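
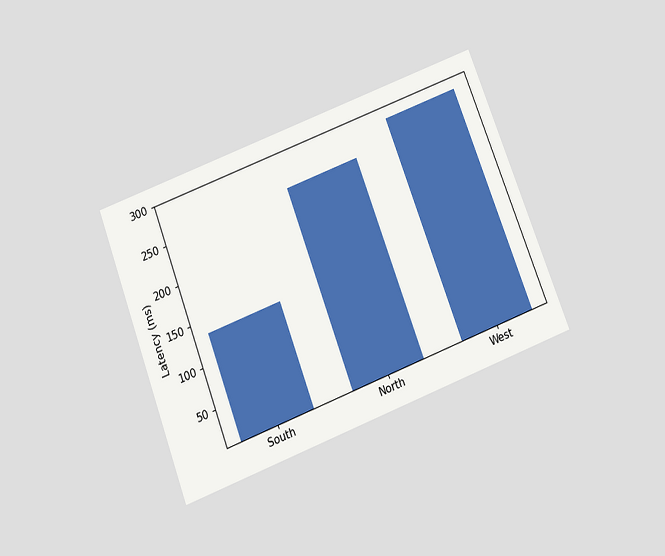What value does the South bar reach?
135ms

The chart is tilted about 21° counter-clockwise and viewed slightly from below. Reading along the chart's y-axis, the South bar reaches 135ms.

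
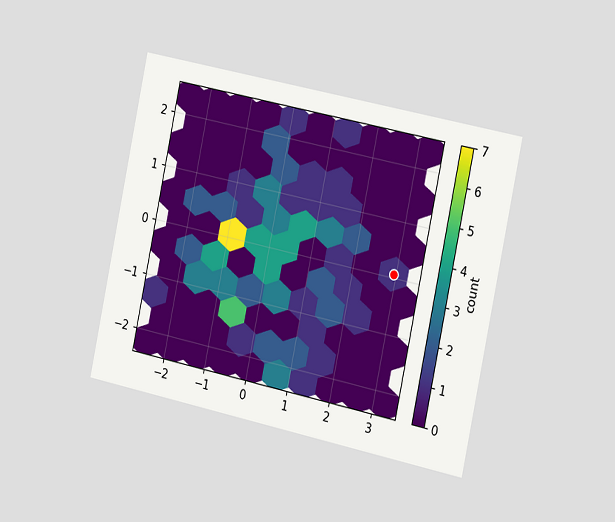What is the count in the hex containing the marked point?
The chart is tilted about 12° clockwise and viewed slightly from the right. The marked hex reads 1 on the colorbar.

1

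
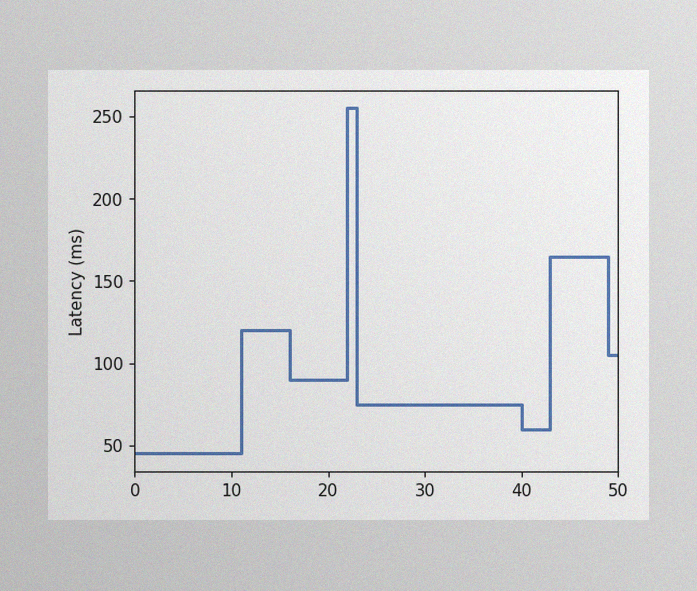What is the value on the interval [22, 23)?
255ms

The image has some photo noise and uneven lighting. On [22, 23) the step sits at 255ms.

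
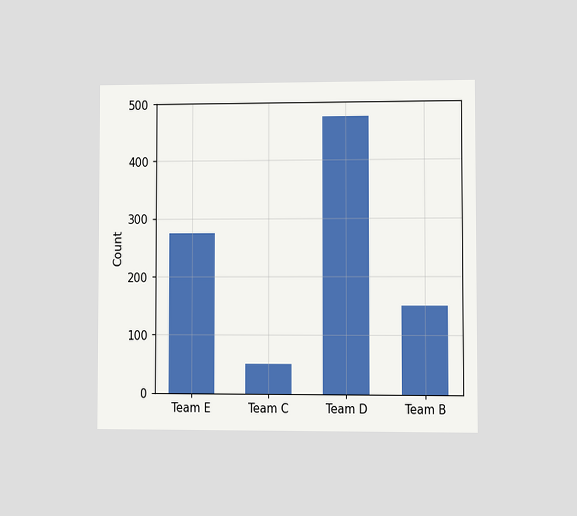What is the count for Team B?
The chart is viewed at a slight angle. Reading along the chart's y-axis, the Team B bar reaches 150.

150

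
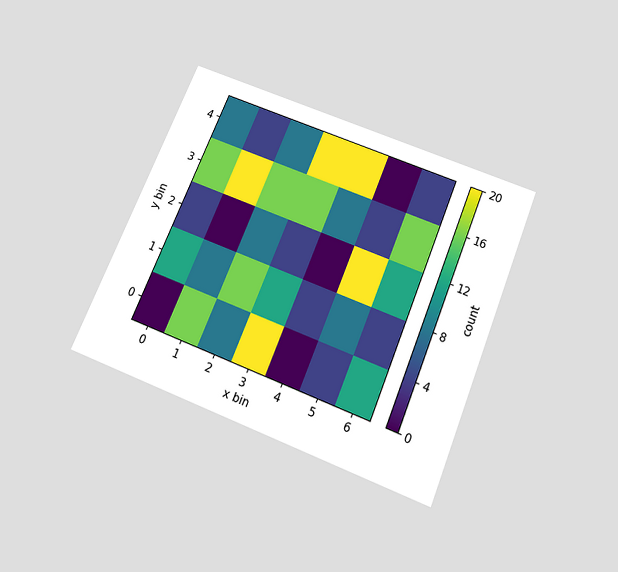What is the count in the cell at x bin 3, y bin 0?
The chart is tilted about 22° clockwise and viewed slightly from below. Matching the cell (3, 0) against the colorbar gives 20.

20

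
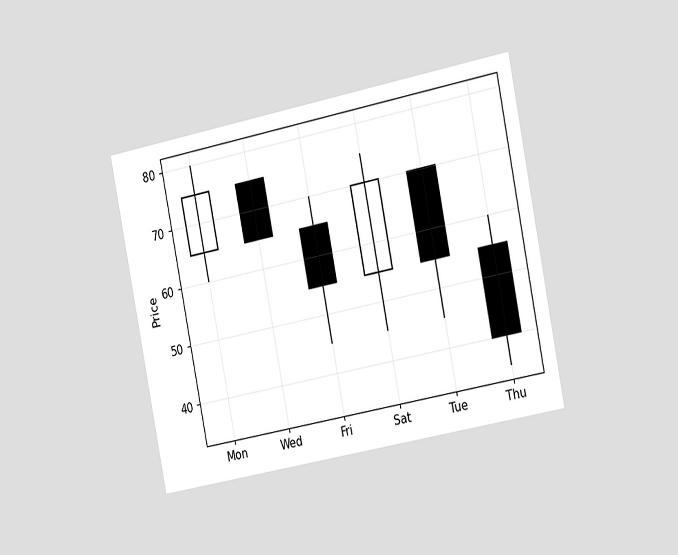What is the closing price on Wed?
The chart is tilted about 11° counter-clockwise and viewed slightly from the right. The Wed candle closes at 65.

65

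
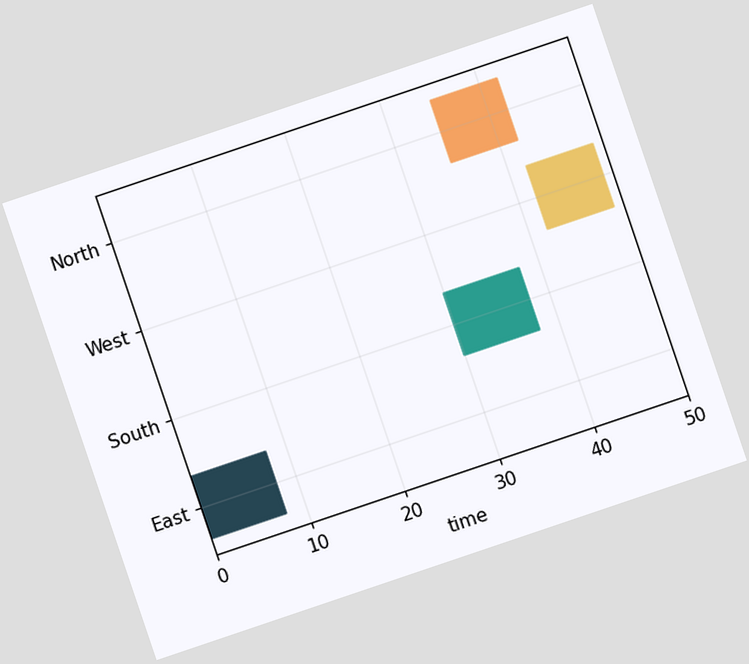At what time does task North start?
35

The chart is tilted about 19° counter-clockwise. The North bar begins at t=35.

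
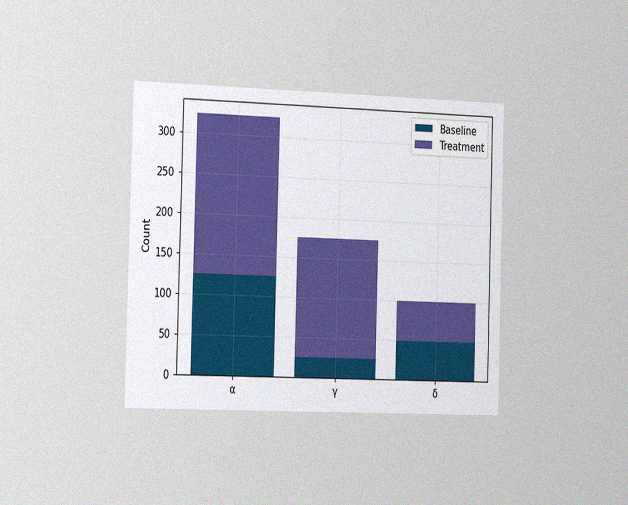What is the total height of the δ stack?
The chart is viewed slightly from the left, with some photo noise. The δ stack's top reaches 100 on the y-axis.

100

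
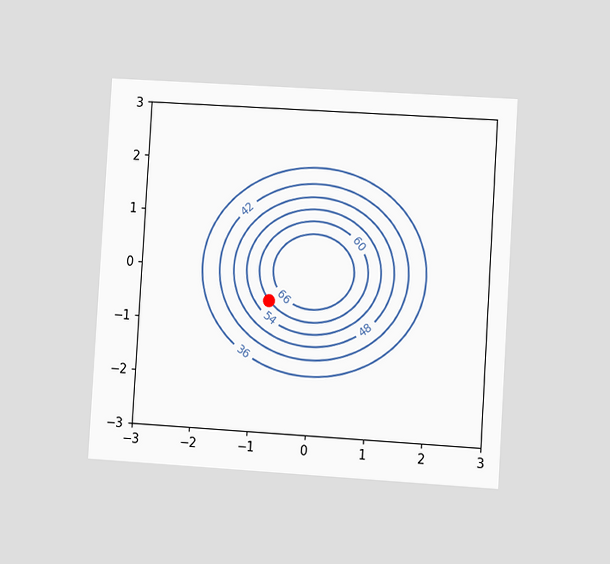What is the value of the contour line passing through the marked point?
The chart is tilted about 4° clockwise and viewed at a slight angle. The marked point sits on the contour labelled 60.

60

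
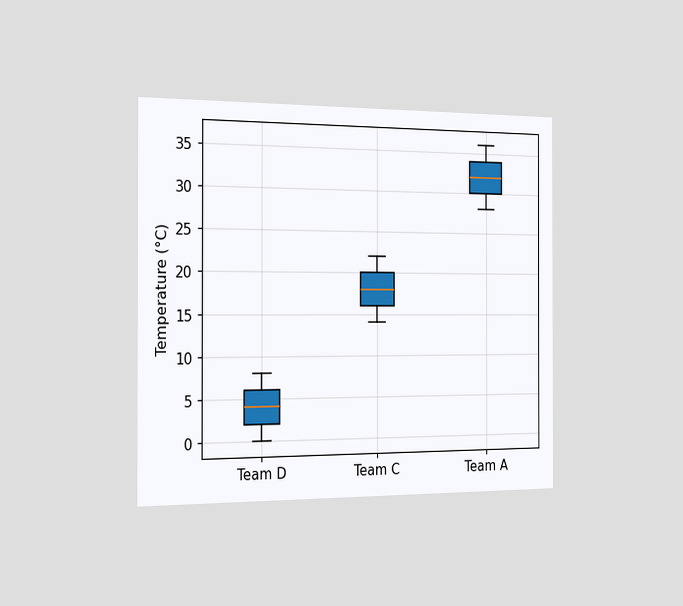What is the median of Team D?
4°C

The chart is viewed slightly from the left. The median line in the Team D box sits at 4°C.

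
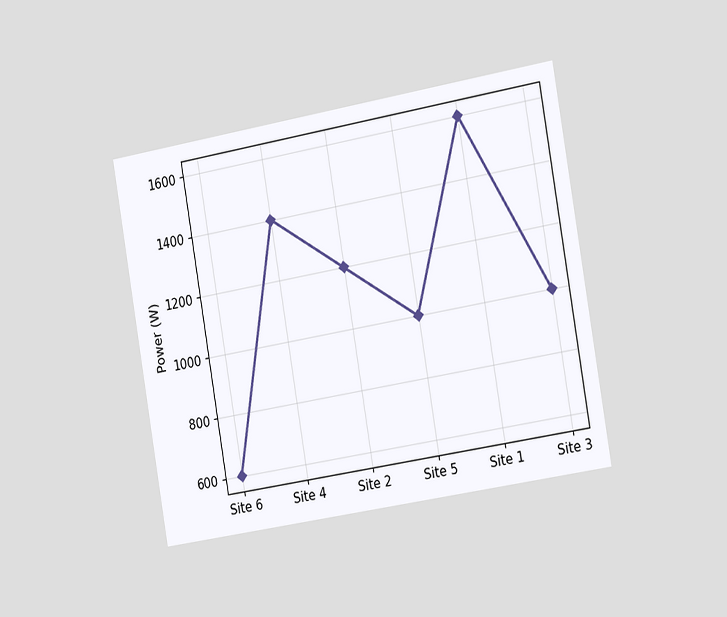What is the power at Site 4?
1400W

The chart is tilted about 10° counter-clockwise and viewed slightly from the right. At Site 4, the line is at 1400W.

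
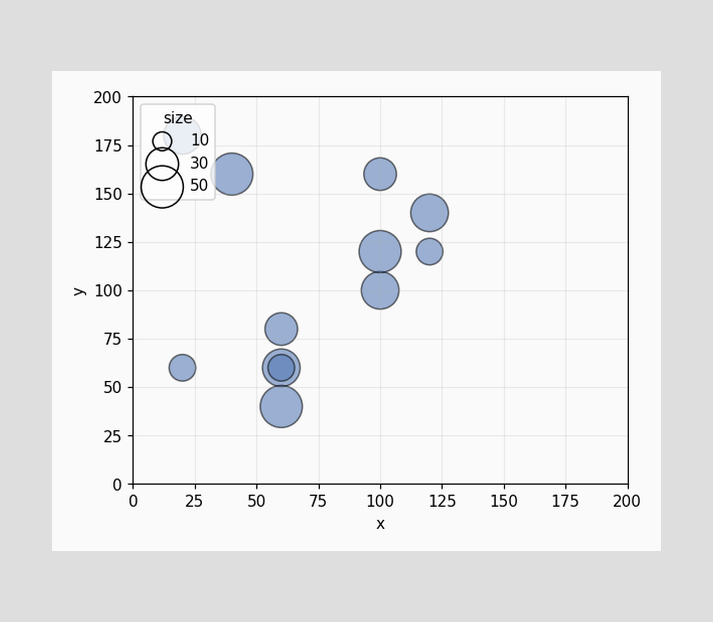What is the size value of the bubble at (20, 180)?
40

Matching the bubble at (20, 180) against the size legend gives 40.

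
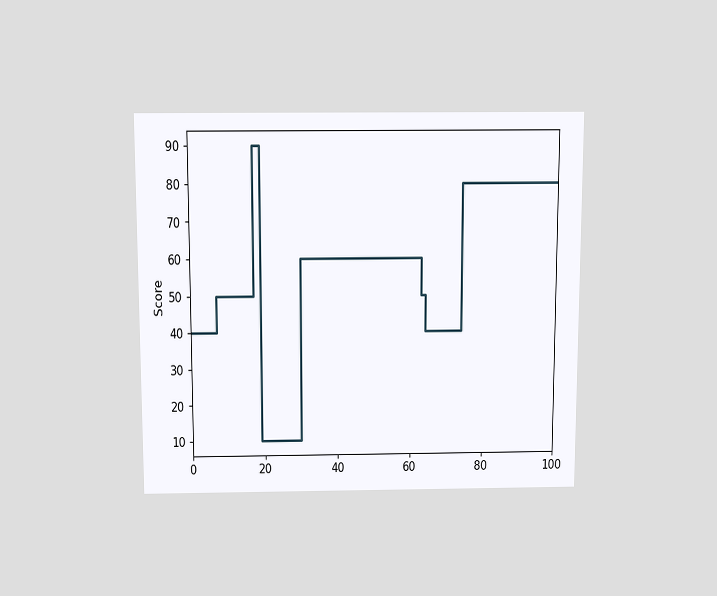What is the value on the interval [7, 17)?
50

The chart is viewed slightly from above. On [7, 17) the step sits at 50.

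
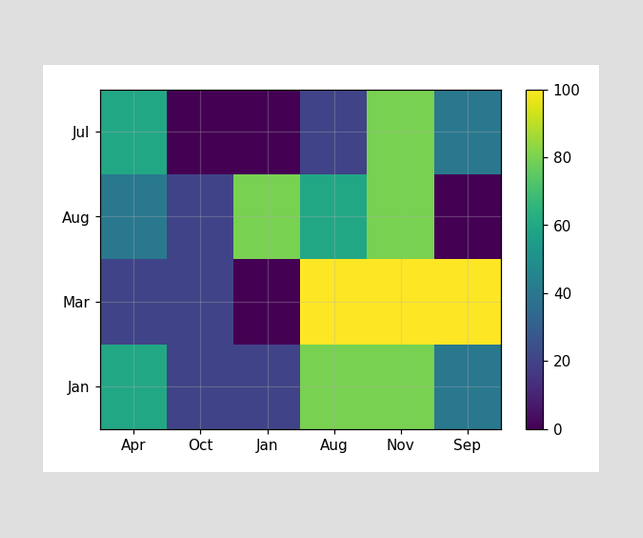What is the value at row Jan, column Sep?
40

Matching cell (Jan, Sep) against the colorbar gives 40.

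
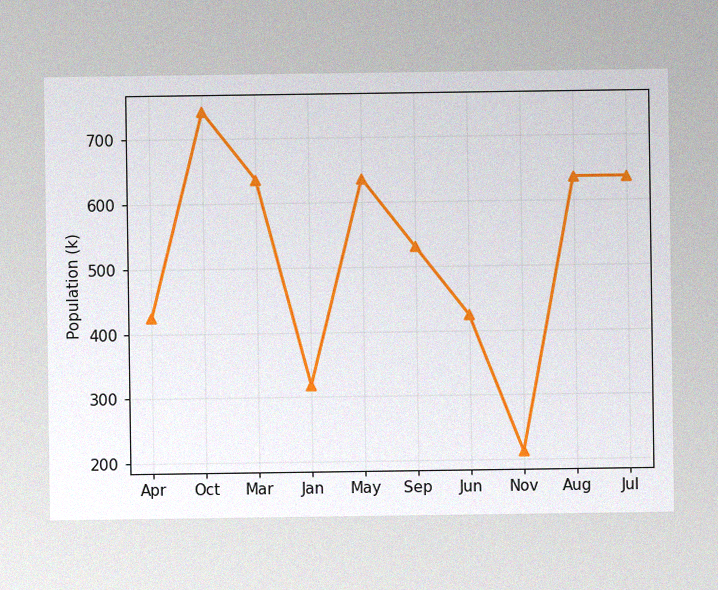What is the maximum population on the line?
742k

The image has some photo noise and uneven lighting. The highest point is at Oct, and reading across to the y-axis gives 742k.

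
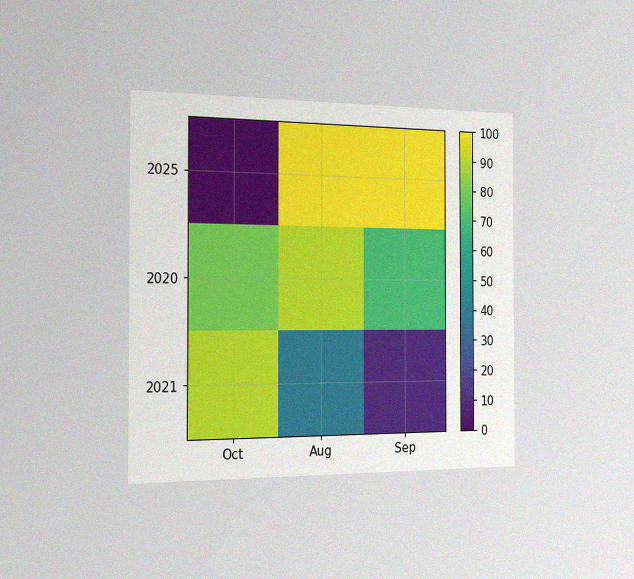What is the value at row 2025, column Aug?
100

The chart is viewed slightly from the left, with some photo noise. Matching cell (2025, Aug) against the colorbar gives 100.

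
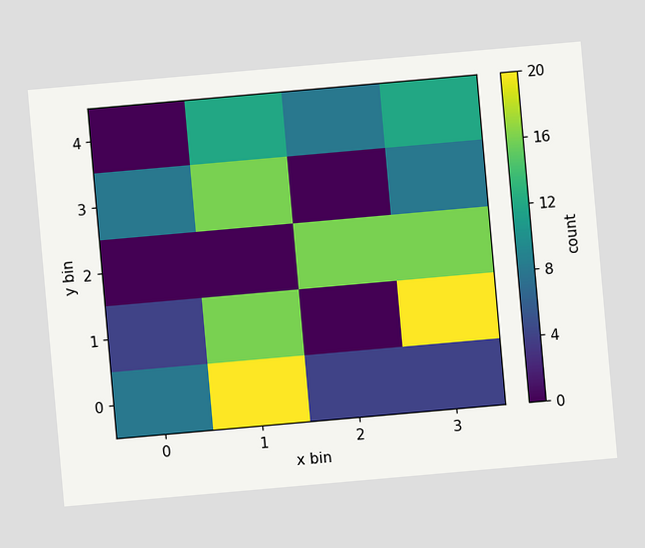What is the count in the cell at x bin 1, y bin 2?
The chart is tilted about 5° counter-clockwise. Matching the cell (1, 2) against the colorbar gives 0.

0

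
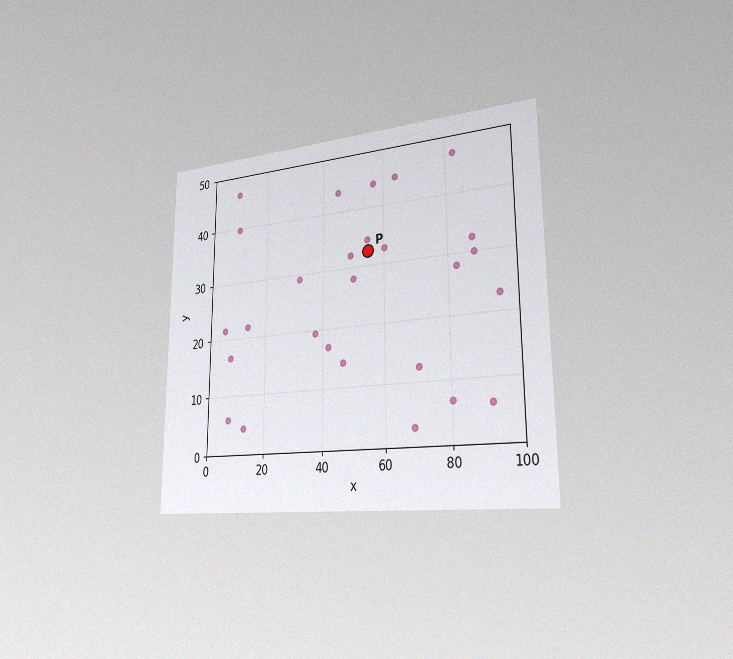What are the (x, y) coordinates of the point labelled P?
(55, 32.5)

The chart is viewed slightly from the right, with some photo noise. Following the gridlines from P to each axis, P sits at (55, 32.5).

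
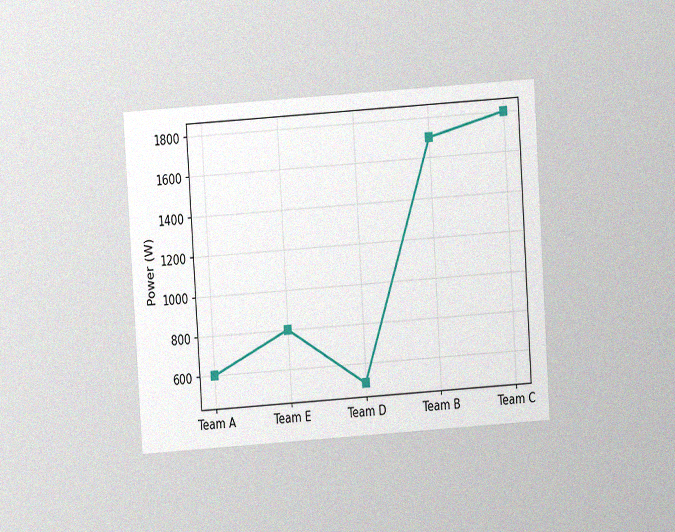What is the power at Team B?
The chart is tilted about 4° counter-clockwise and viewed at a slight angle, with some photo noise. At Team B, the line is at 1700W.

1700W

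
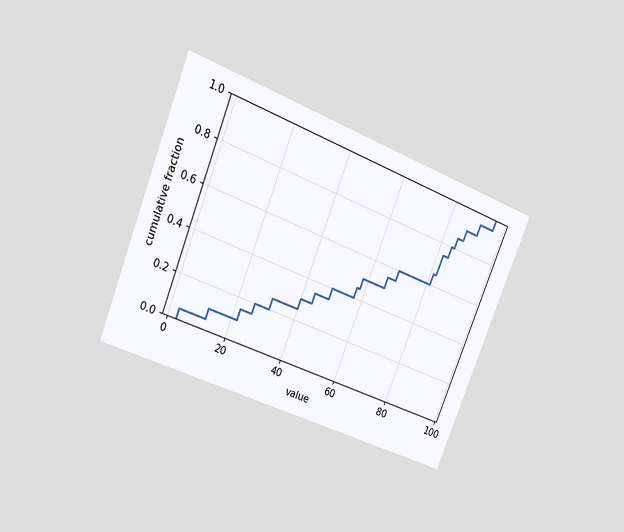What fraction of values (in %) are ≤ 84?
The chart is tilted about 22° clockwise and viewed at a slight angle. At x=84 the ECDF step is at 80%.

80%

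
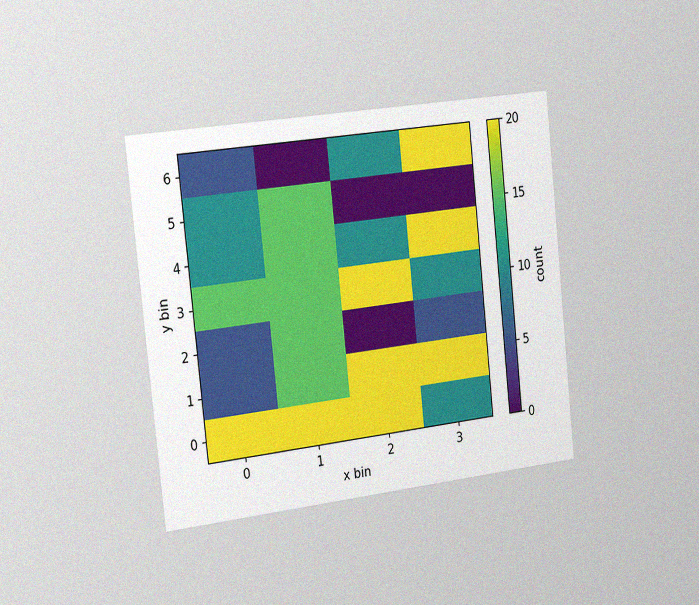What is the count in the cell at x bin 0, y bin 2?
5

The chart is tilted about 6° counter-clockwise and viewed slightly from the left, with some photo noise. Matching the cell (0, 2) against the colorbar gives 5.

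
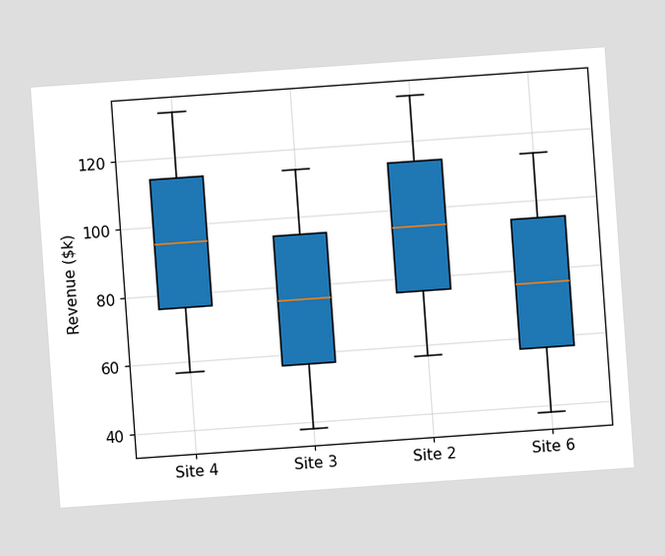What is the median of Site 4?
The chart is tilted about 4° counter-clockwise. The median line in the Site 4 box sits at $95k.

$95k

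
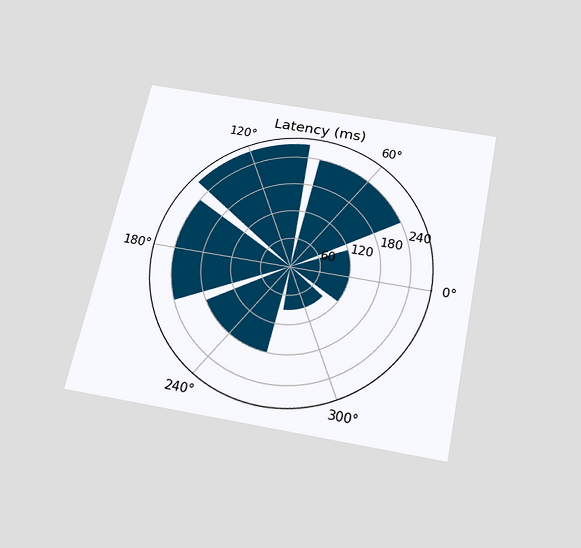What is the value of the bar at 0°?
120ms

The chart is tilted about 12° clockwise and viewed slightly from below. The bar at 0° reaches 120ms on the radial axis.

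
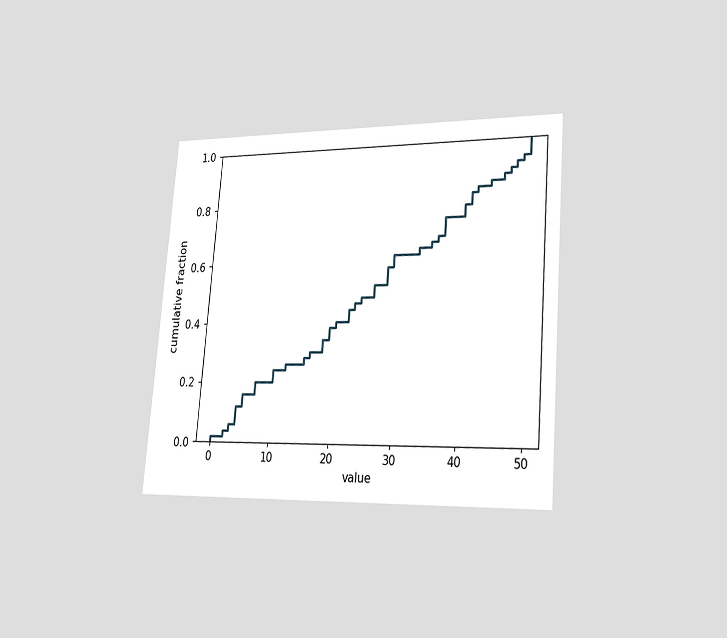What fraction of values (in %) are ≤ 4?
The chart is tilted about 5° clockwise and viewed slightly from the right. At x=4 the ECDF step is at 12%.

12%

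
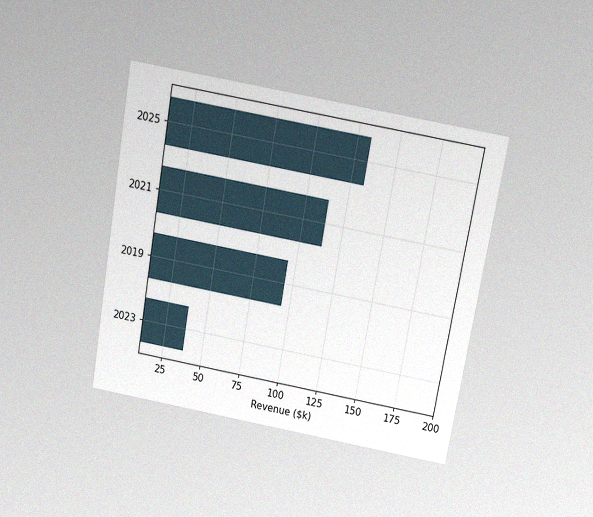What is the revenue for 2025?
The chart is tilted about 10° clockwise and viewed slightly from above, with some photo noise. Reading along the chart's x-axis, the 2025 bar reaches $133k.

$133k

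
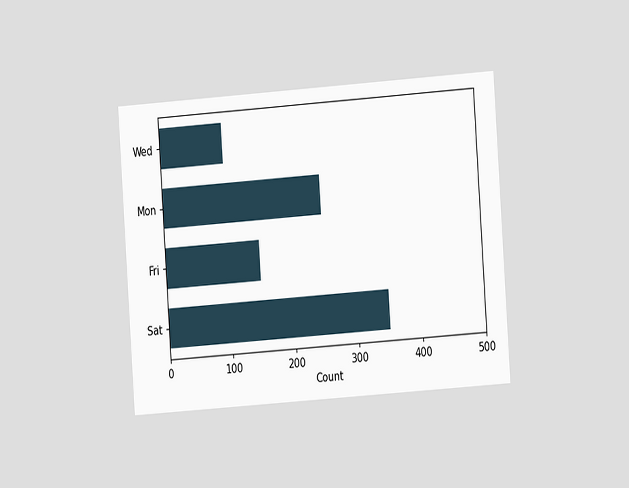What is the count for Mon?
The chart is tilted about 4° counter-clockwise and viewed slightly from the right. Reading along the chart's x-axis, the Mon bar reaches 250.

250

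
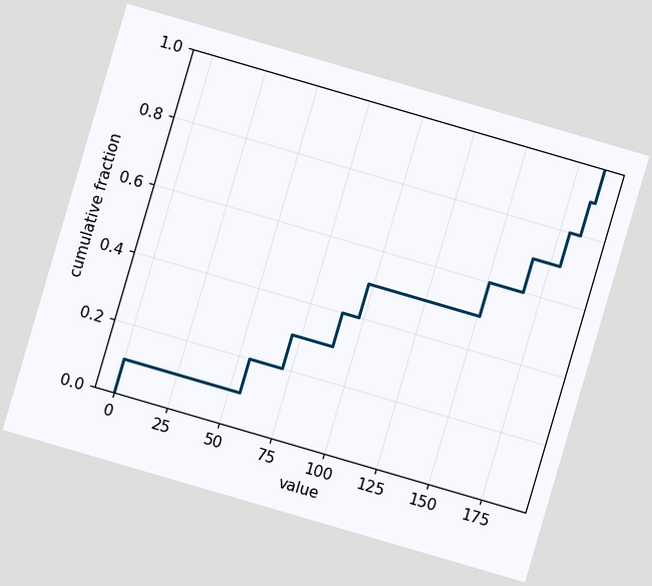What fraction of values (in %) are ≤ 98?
The chart is tilted about 16° clockwise. At x=98 the ECDF step is at 50%.

50%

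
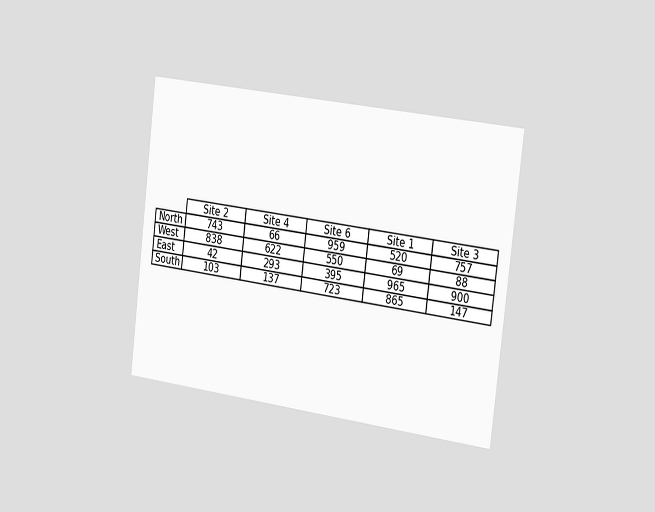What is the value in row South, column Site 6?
723

The chart is tilted about 7° clockwise and viewed slightly from the right. The (South, Site 6) cell reads 723.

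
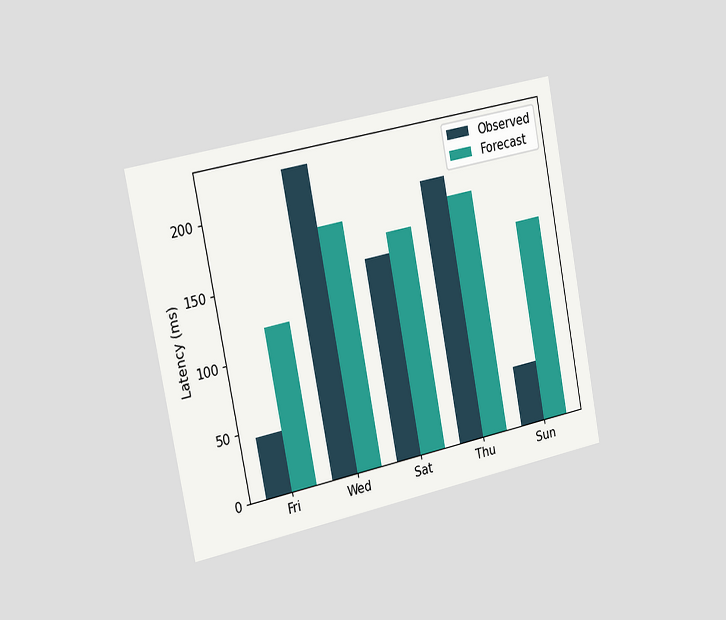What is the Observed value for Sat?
The chart is tilted about 11° counter-clockwise and viewed slightly from the left. The Observed bar at Sat reaches 150ms on the y-axis.

150ms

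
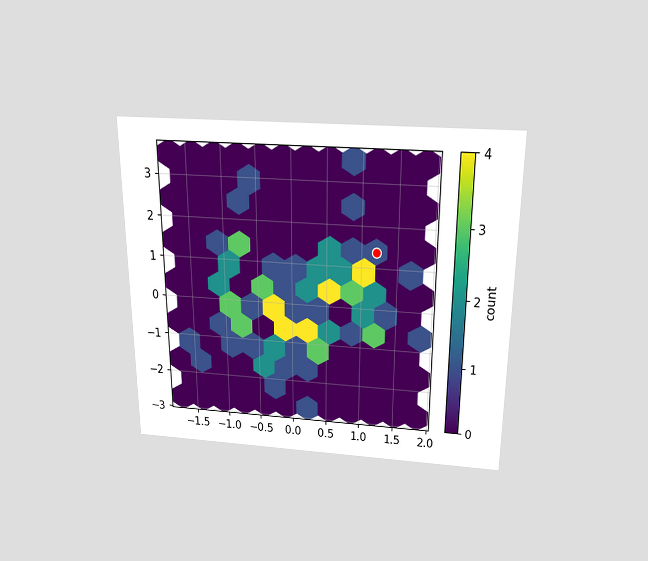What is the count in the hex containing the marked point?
The chart is viewed slightly from above. The marked hex reads 1 on the colorbar.

1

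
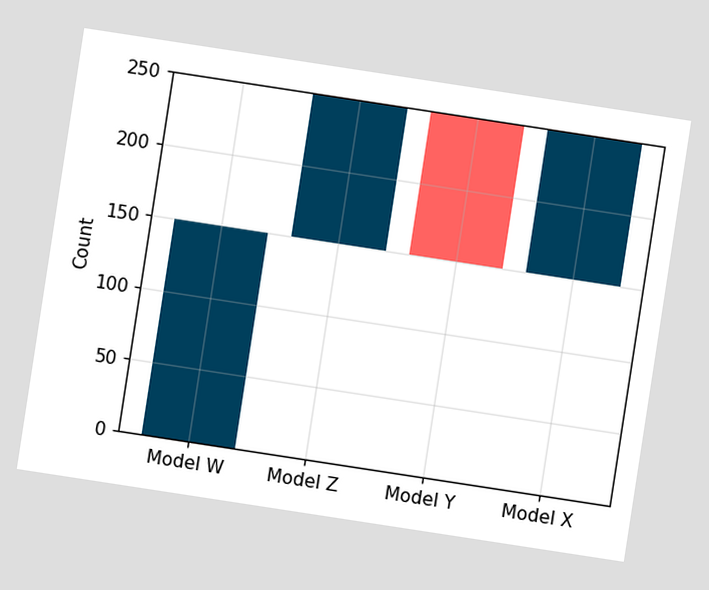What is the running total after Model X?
The chart is tilted about 9° clockwise. After Model X the running total reaches 250.

250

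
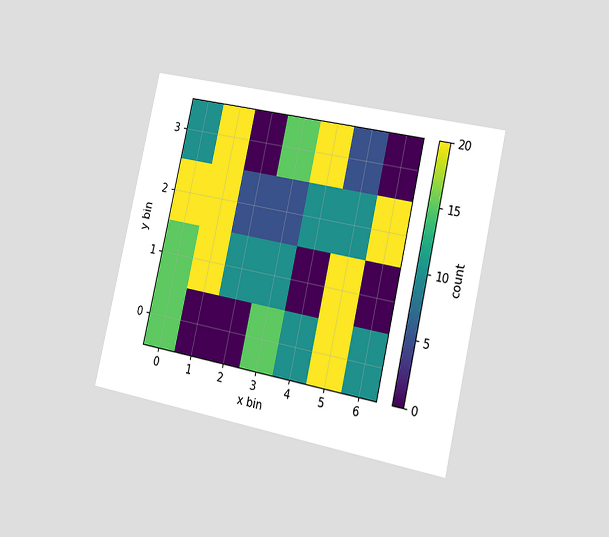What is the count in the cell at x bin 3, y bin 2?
5

The chart is tilted about 13° clockwise and viewed slightly from the right. Matching the cell (3, 2) against the colorbar gives 5.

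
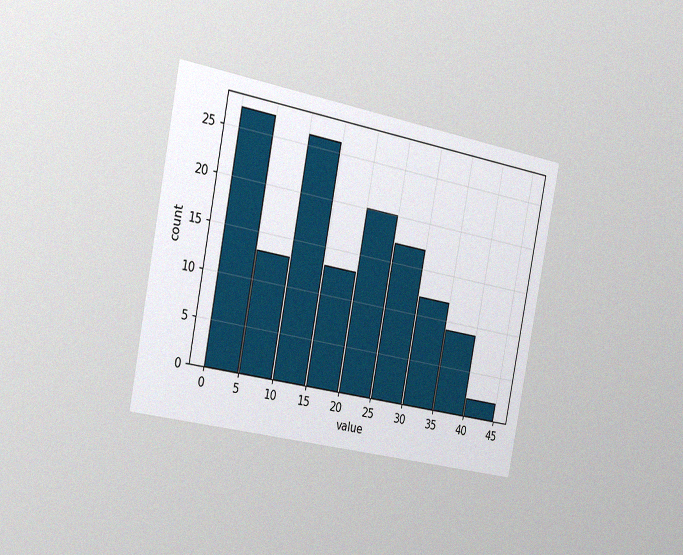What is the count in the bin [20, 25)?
20

The chart is tilted about 11° clockwise and viewed slightly from the left, with some photo noise. The [20, 25) bin has height 20.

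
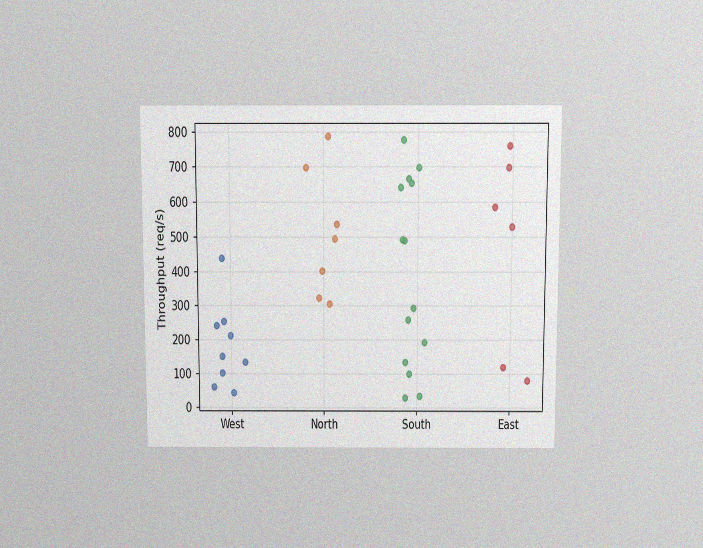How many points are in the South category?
14

The chart is viewed slightly from above, with some photo noise. Counting the markers in the South column gives 14.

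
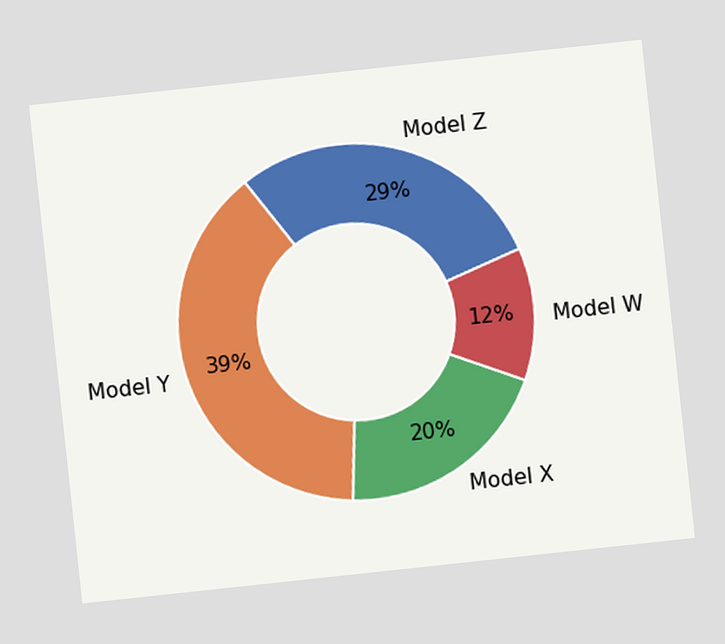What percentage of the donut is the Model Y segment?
39%

The chart is tilted about 6° counter-clockwise. The Model Y segment takes up 39% of the ring.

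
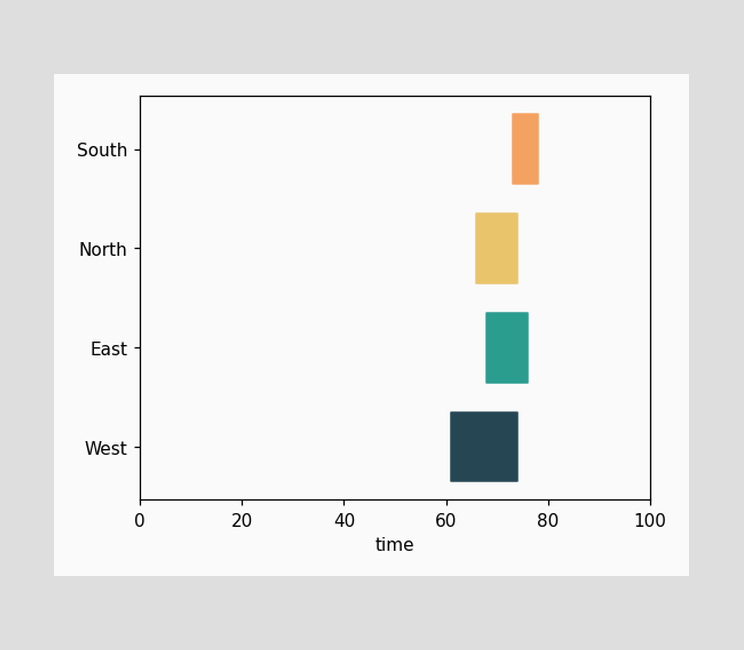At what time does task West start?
The West bar begins at t=61.

61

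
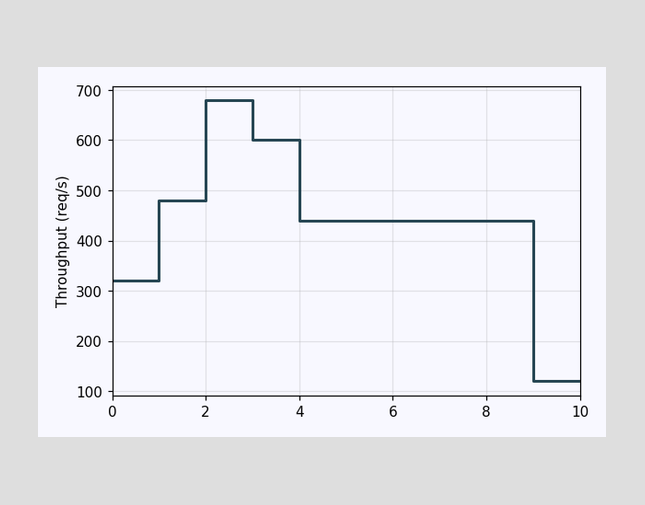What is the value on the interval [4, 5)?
On [4, 5) the step sits at 440req/s.

440req/s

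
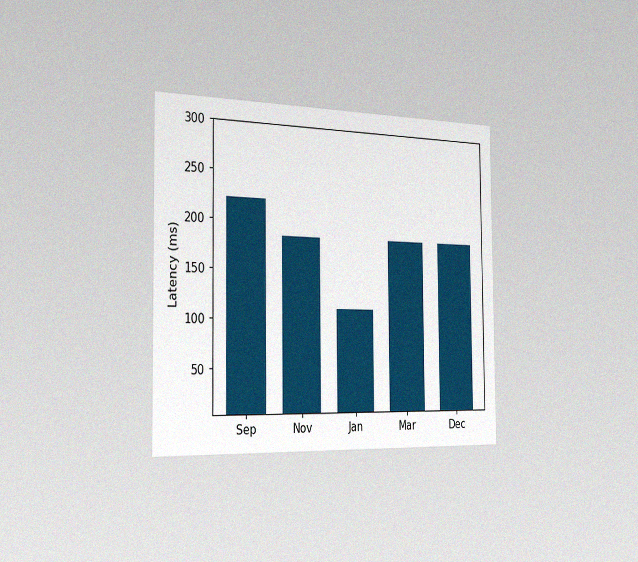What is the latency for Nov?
The chart is viewed slightly from the left, with some photo noise. Reading along the chart's y-axis, the Nov bar reaches 185ms.

185ms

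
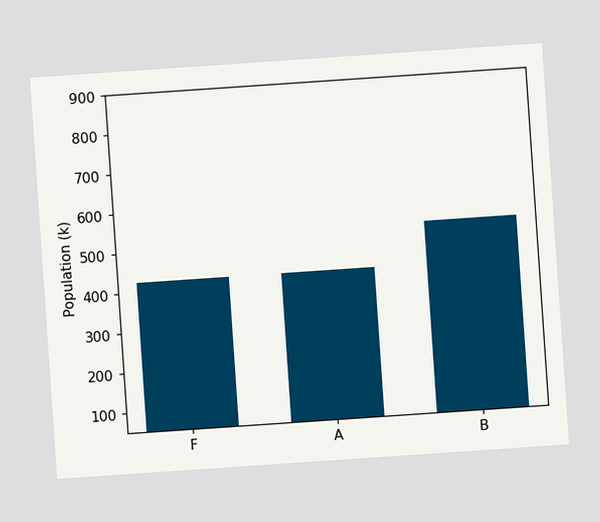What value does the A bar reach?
424k

The chart is tilted about 4° counter-clockwise. Reading along the chart's y-axis, the A bar reaches 424k.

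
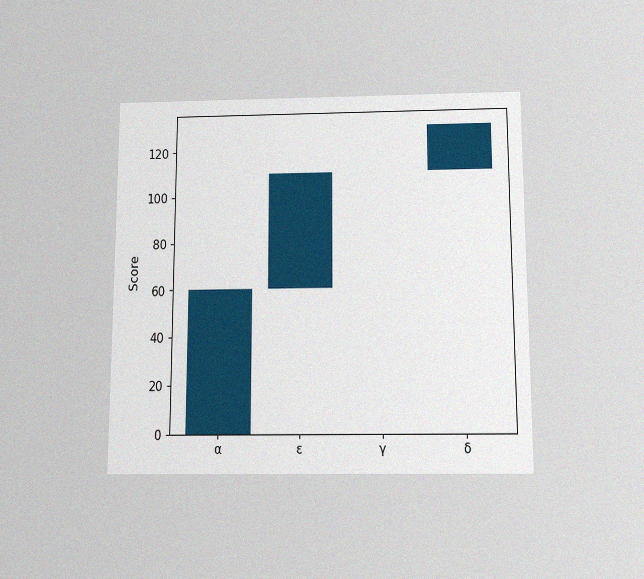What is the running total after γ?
110

The chart is viewed slightly from below, with some photo noise. After γ the running total reaches 110.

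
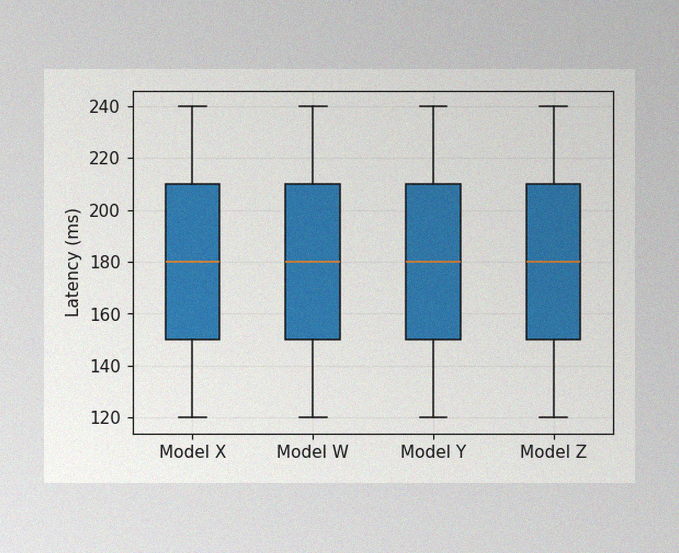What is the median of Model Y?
180ms

The image has some photo noise and uneven lighting. The median line in the Model Y box sits at 180ms.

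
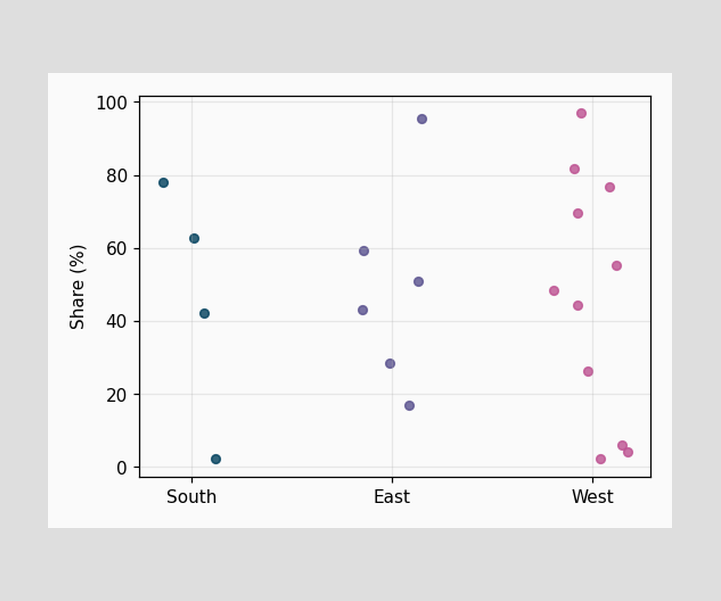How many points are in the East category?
Counting the markers in the East column gives 6.

6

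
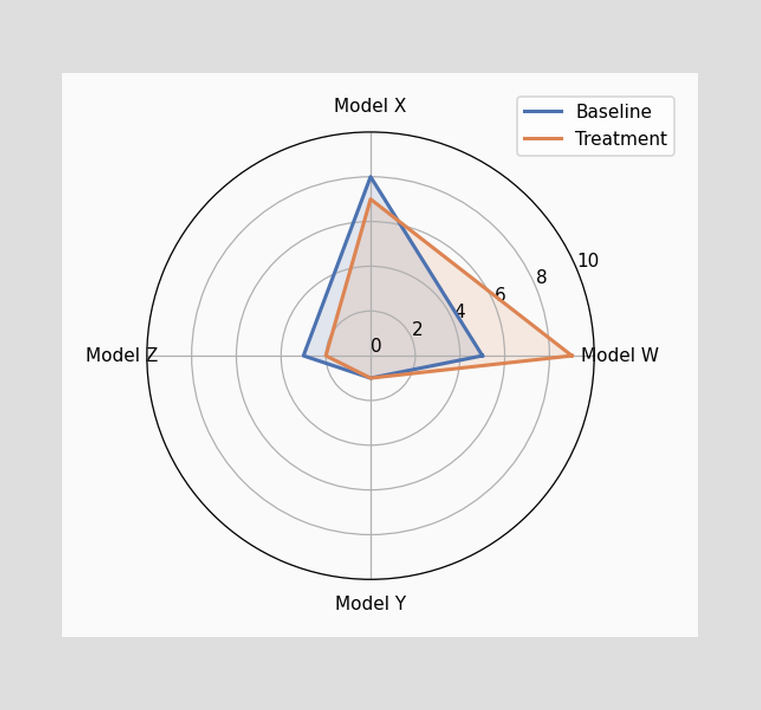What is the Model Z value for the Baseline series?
On the Model Z axis, Baseline reaches 3.

3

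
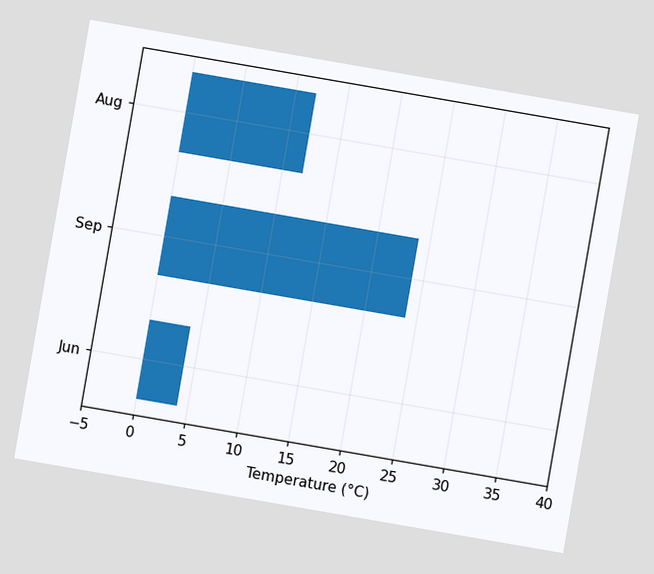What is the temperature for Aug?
12°C

The chart is tilted about 10° clockwise. Reading along the chart's x-axis, the Aug bar reaches 12°C.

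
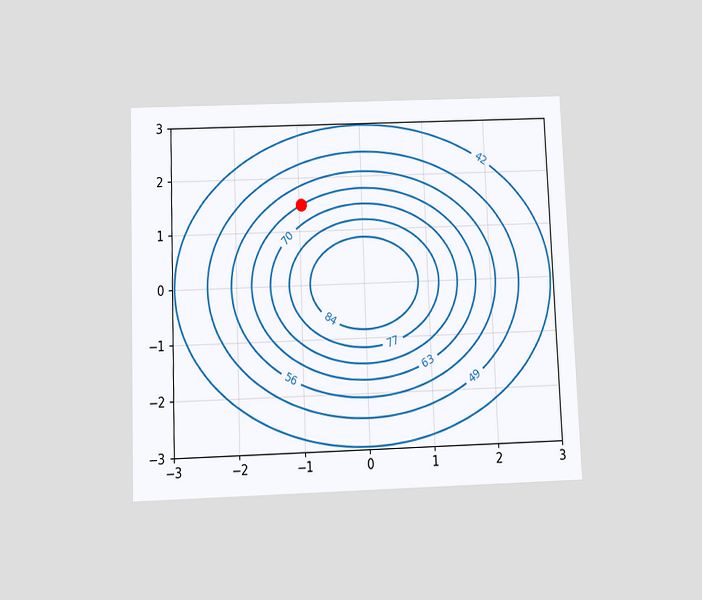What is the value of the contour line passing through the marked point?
63

The chart is tilted about 2° counter-clockwise and viewed slightly from below. The marked point sits on the contour labelled 63.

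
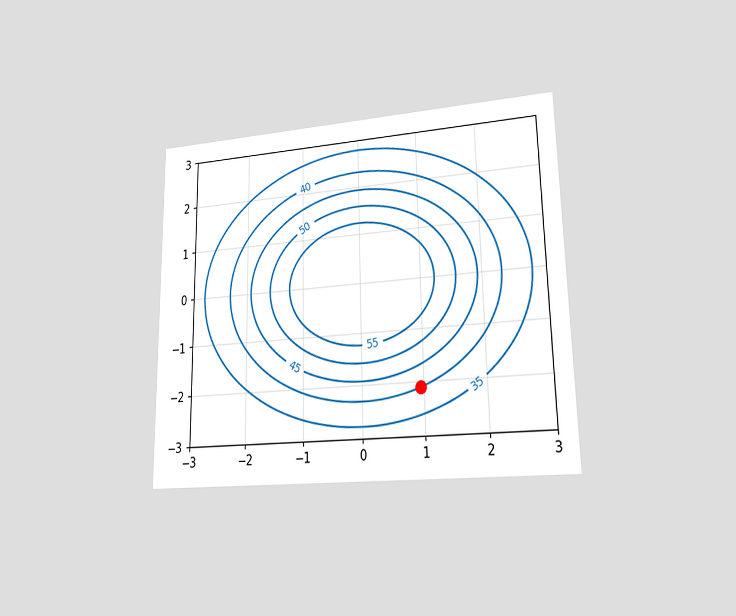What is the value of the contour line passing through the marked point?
The chart is viewed at a slight angle. The marked point sits on the contour labelled 40.

40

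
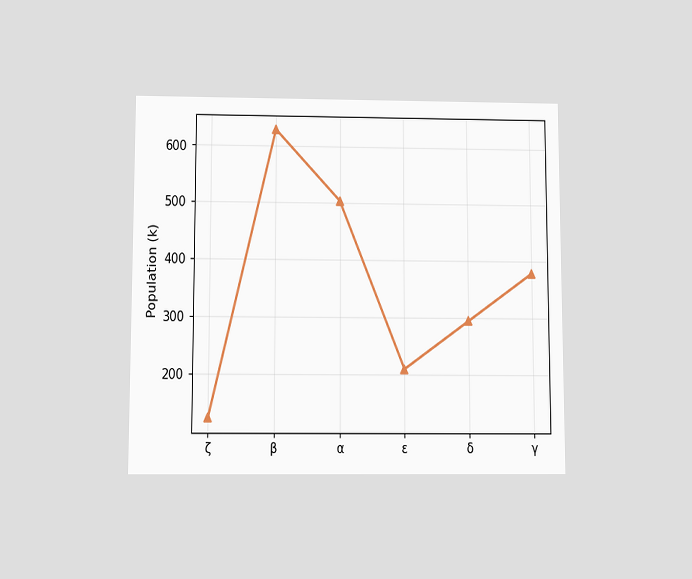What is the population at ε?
The chart is viewed slightly from below. At ε, the line is at 210k.

210k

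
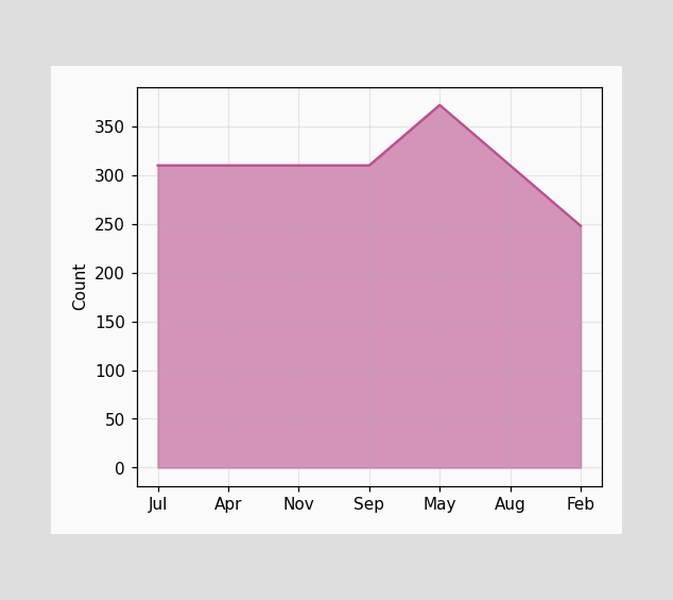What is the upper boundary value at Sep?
At Sep the upper boundary is at 310.

310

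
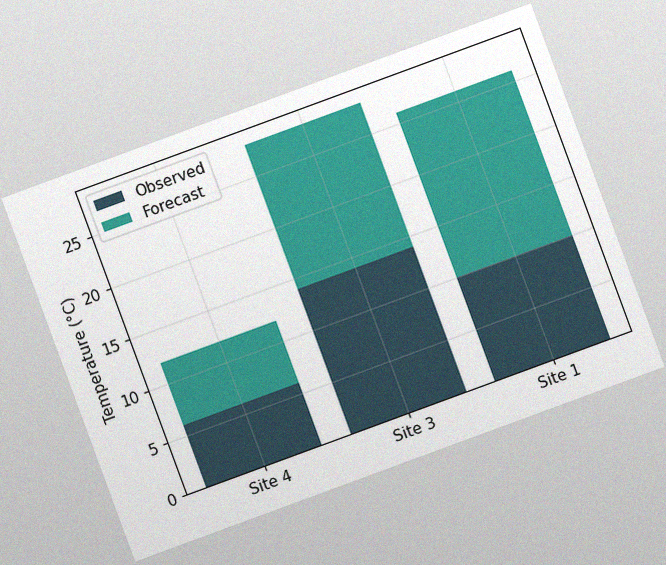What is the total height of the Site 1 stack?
26°C

The chart is tilted about 20° counter-clockwise, with some photo noise. The Site 1 stack's top reaches 26°C on the y-axis.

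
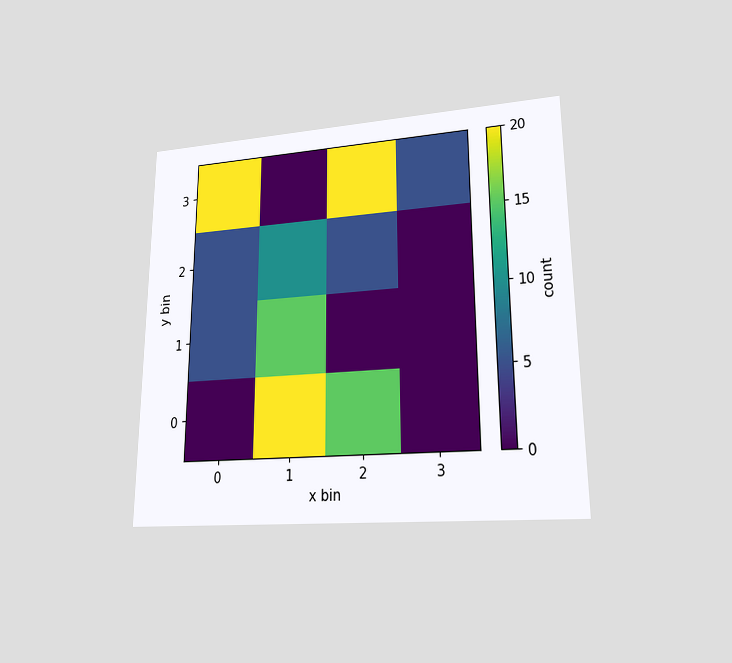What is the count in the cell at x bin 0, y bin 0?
The chart is viewed at a slight angle. Matching the cell (0, 0) against the colorbar gives 0.

0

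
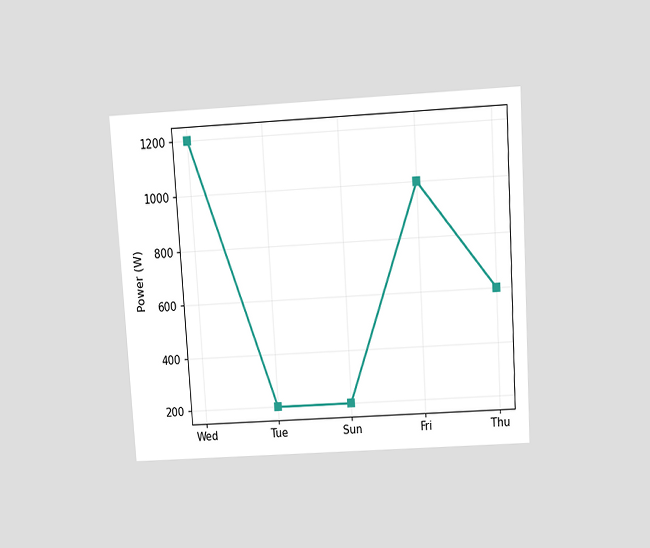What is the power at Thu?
The chart is tilted about 4° counter-clockwise and viewed slightly from above. At Thu, the line is at 600W.

600W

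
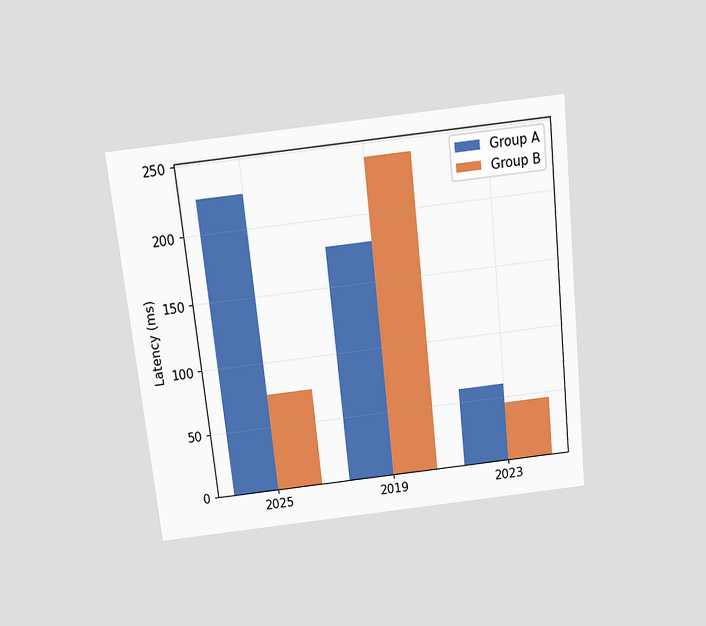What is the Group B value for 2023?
45ms

The chart is tilted about 6° counter-clockwise and viewed slightly from above. The Group B bar at 2023 reaches 45ms on the y-axis.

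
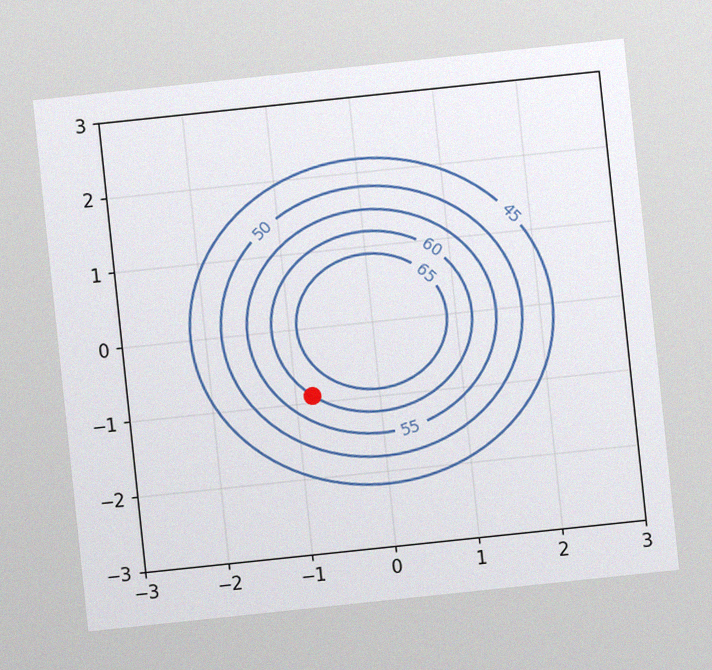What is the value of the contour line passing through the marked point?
The chart is tilted about 6° counter-clockwise, with some photo noise. The marked point sits on the contour labelled 60.

60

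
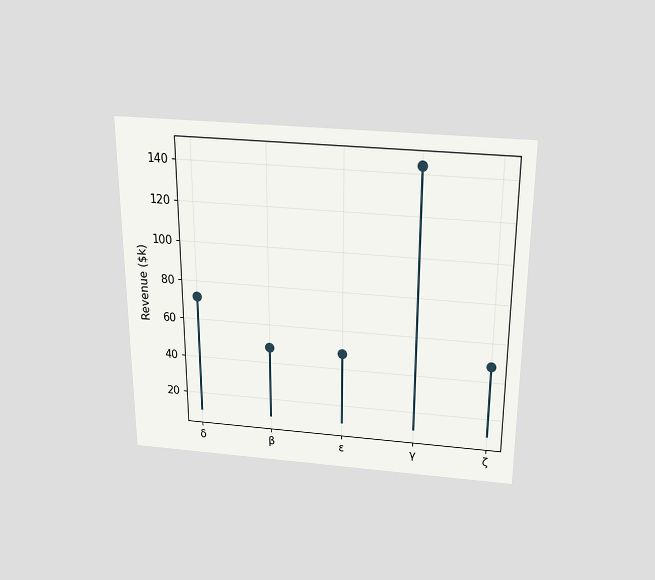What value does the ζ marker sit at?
$48k

The chart is viewed slightly from above. The ζ marker sits at $48k.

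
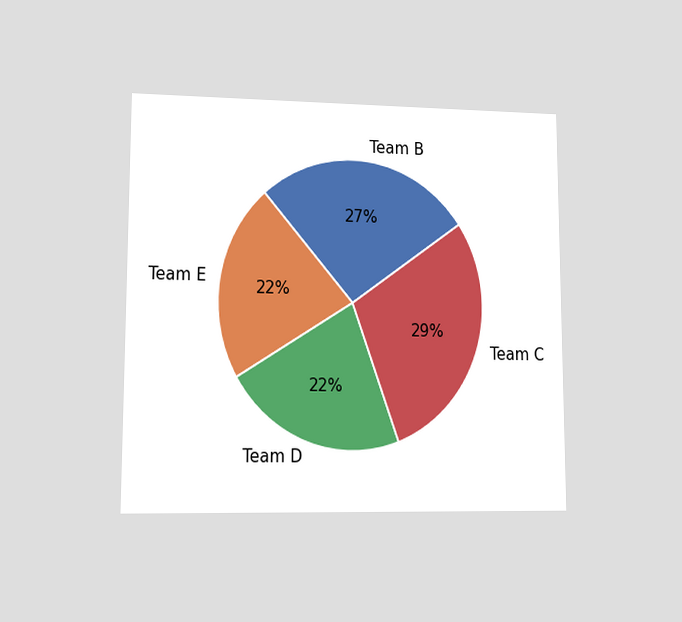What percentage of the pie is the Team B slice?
27%

The chart is viewed at a slight angle. The Team B slice takes up 27% of the pie.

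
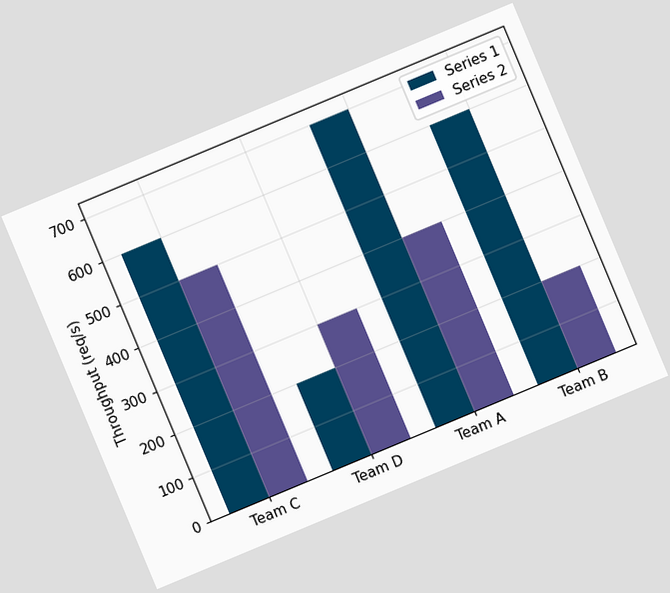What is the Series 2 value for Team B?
The chart is tilted about 23° counter-clockwise. The Series 2 bar at Team B reaches 200req/s on the y-axis.

200req/s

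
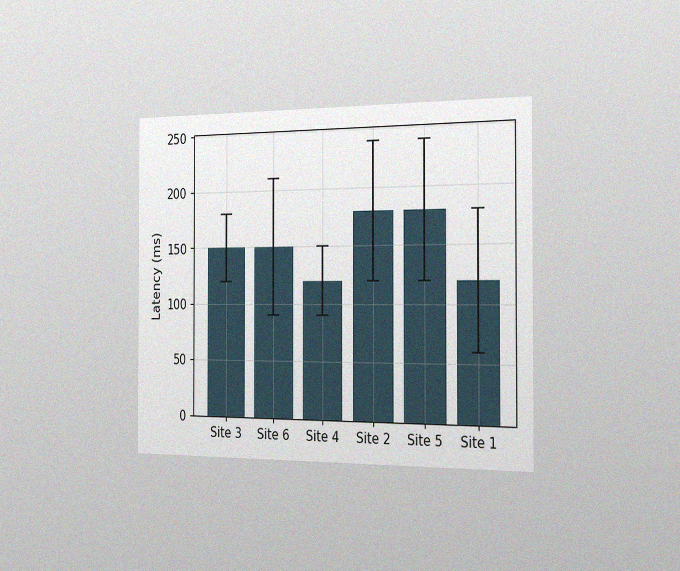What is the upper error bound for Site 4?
The chart is viewed slightly from the right, with some photo noise. The Site 4 bar's upper whisker reaches 150ms.

150ms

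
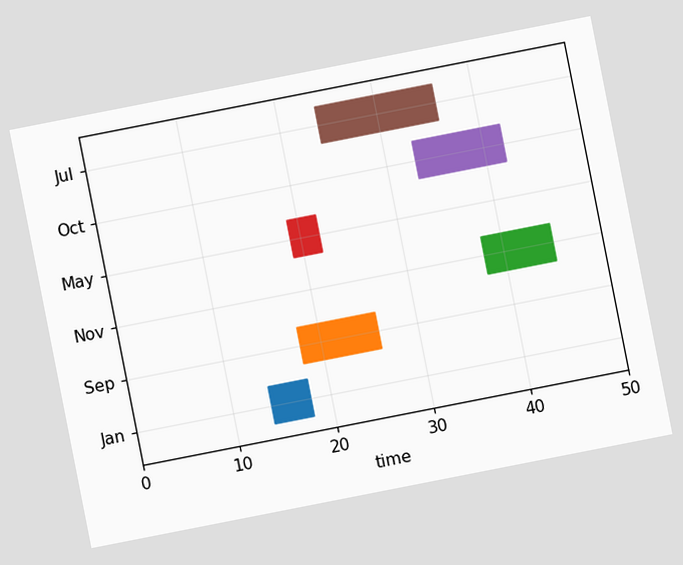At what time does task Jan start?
14

The chart is tilted about 11° counter-clockwise. The Jan bar begins at t=14.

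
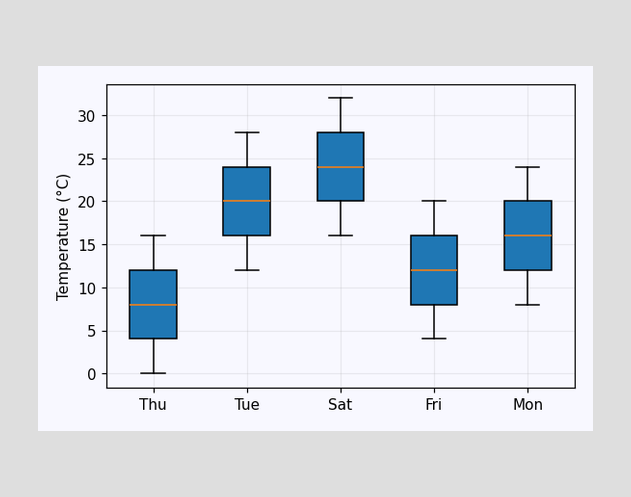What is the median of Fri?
12°C

The median line in the Fri box sits at 12°C.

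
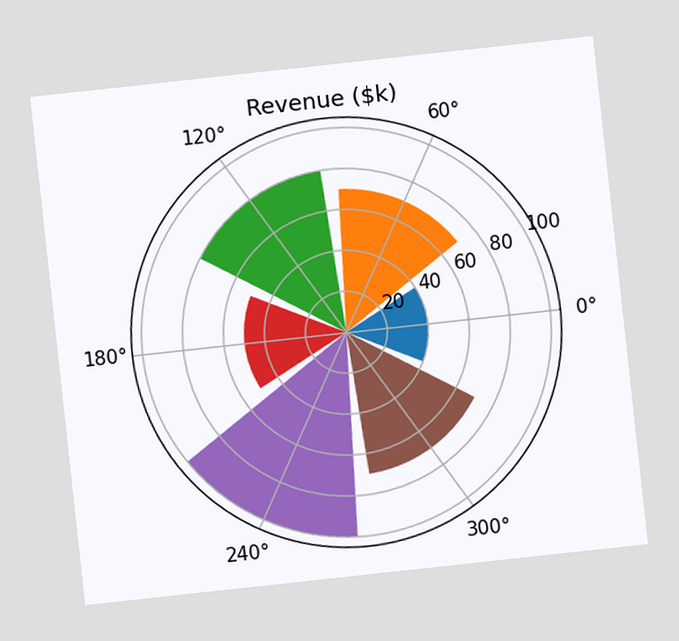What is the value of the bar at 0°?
The chart is tilted about 6° counter-clockwise. The bar at 0° reaches $40k on the radial axis.

$40k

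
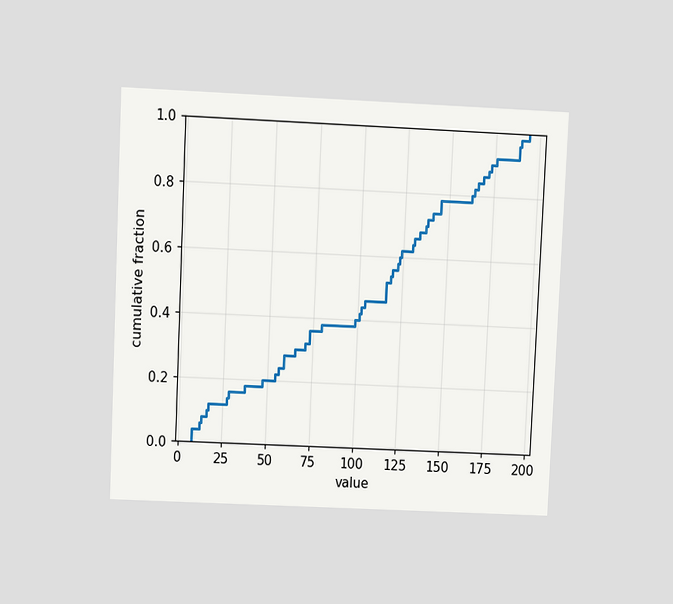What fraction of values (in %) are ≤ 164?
The chart is tilted about 3° clockwise and viewed at a slight angle. At x=164 the ECDF step is at 82%.

82%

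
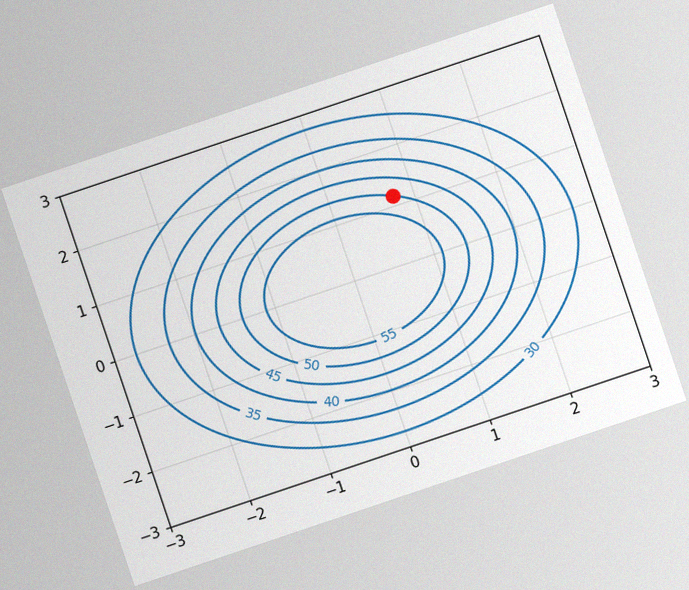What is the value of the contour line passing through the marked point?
The chart is tilted about 19° counter-clockwise, with some photo noise. The marked point sits on the contour labelled 50.

50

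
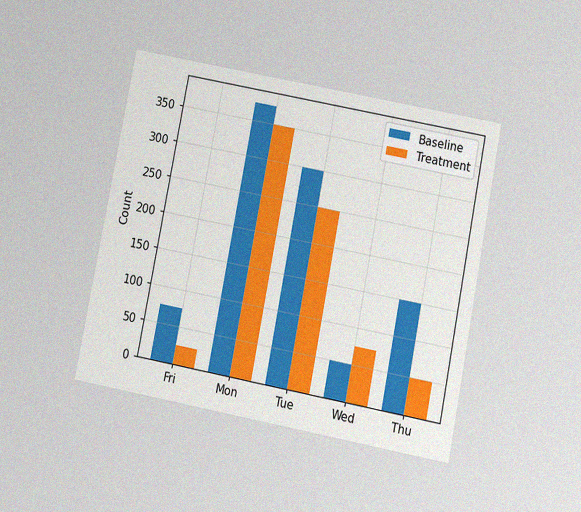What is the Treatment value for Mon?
350

The chart is tilted about 11° clockwise and viewed slightly from below, with some photo noise. The Treatment bar at Mon reaches 350 on the y-axis.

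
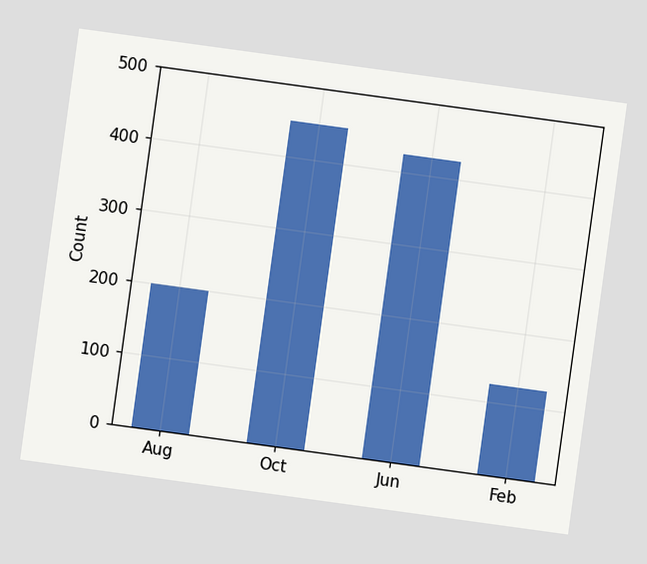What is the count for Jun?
The chart is tilted about 8° clockwise. Reading along the chart's y-axis, the Jun bar reaches 425.

425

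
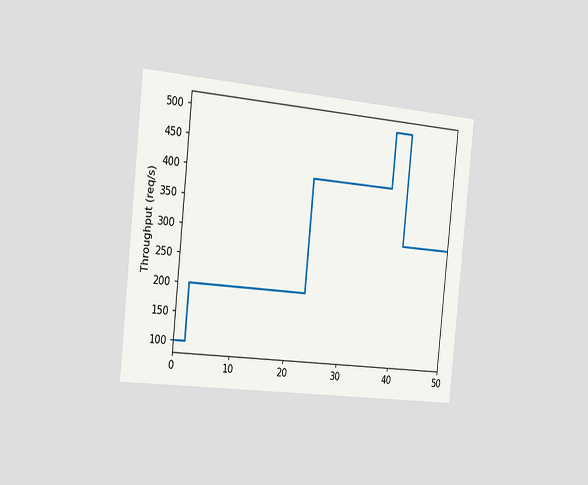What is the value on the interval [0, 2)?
100req/s

The chart is tilted about 6° clockwise and viewed slightly from the left. On [0, 2) the step sits at 100req/s.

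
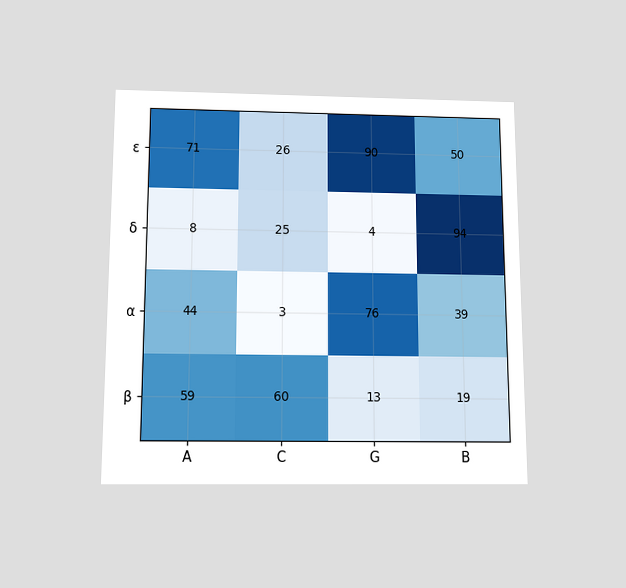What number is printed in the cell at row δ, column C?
The chart is viewed slightly from below. The (δ, C) cell reads 25.

25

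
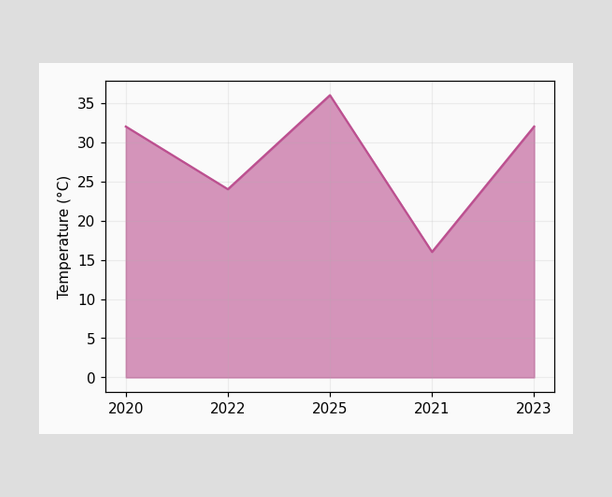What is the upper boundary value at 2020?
At 2020 the upper boundary is at 32°C.

32°C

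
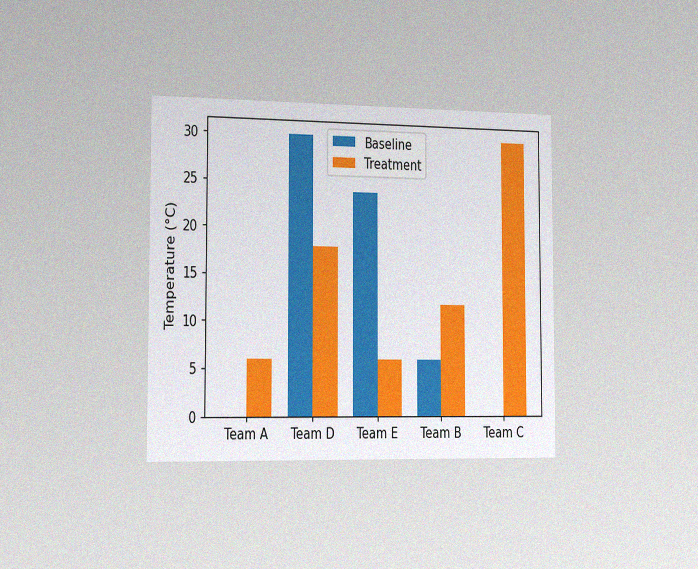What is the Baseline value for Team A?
0°C

The chart is viewed slightly from the left, with some photo noise. The Baseline bar at Team A reaches 0°C on the y-axis.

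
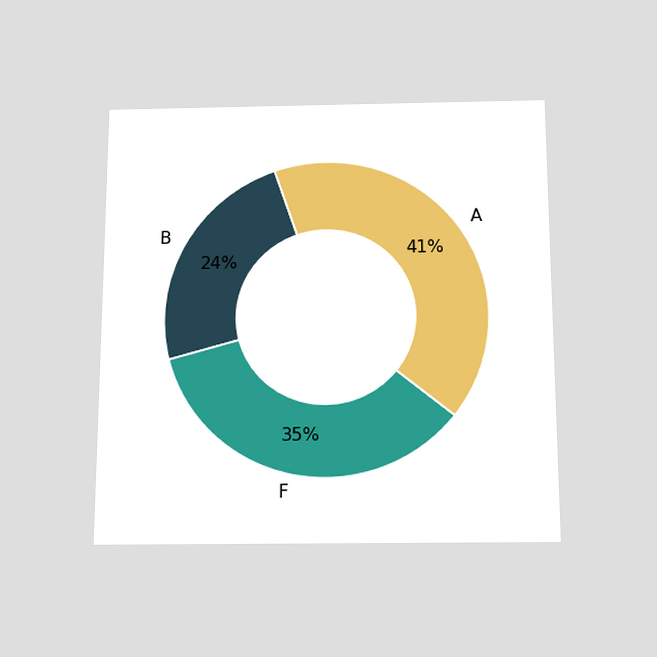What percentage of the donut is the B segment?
The chart is viewed slightly from below. The B segment takes up 24% of the ring.

24%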